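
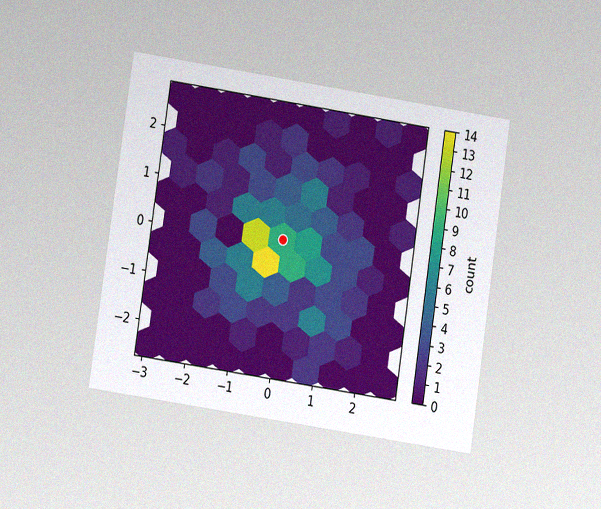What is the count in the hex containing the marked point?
The chart is tilted about 9° clockwise and viewed at a slight angle, with some photo noise. The marked hex reads 9 on the colorbar.

9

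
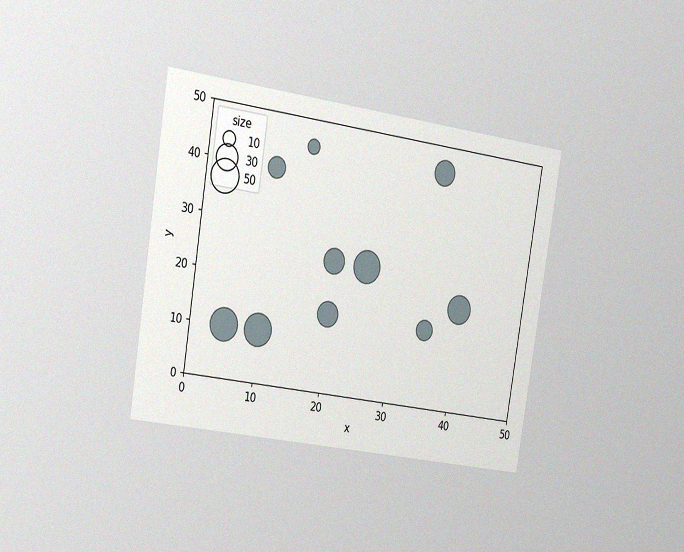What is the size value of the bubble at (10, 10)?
The chart is tilted about 9° clockwise and viewed slightly from the left, with some photo noise. Matching the bubble at (10, 10) against the size legend gives 50.

50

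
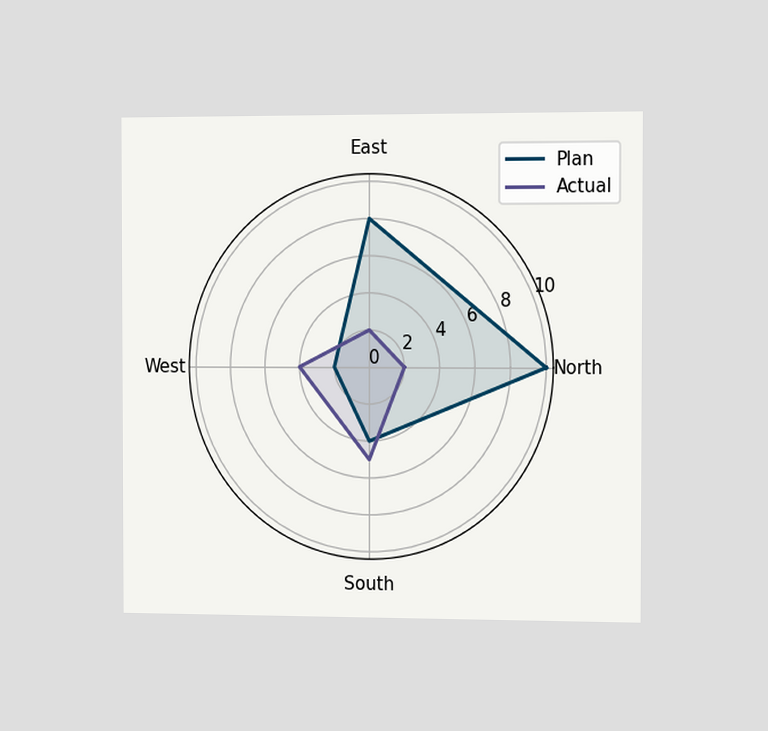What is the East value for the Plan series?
8

The chart is viewed slightly from the right. On the East axis, Plan reaches 8.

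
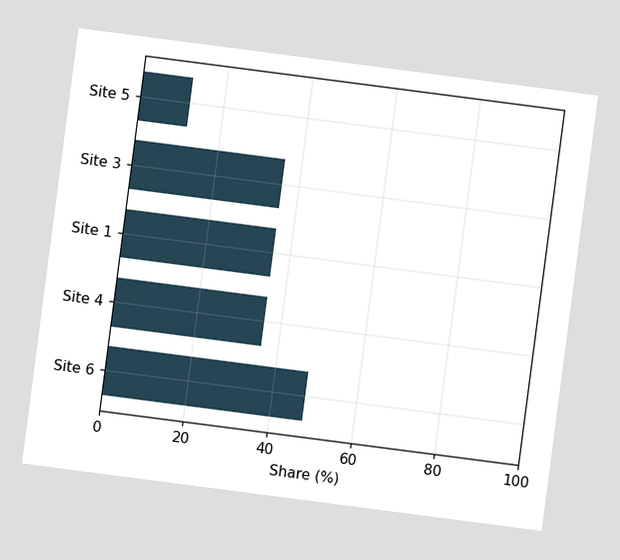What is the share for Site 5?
12%

The chart is tilted about 7° clockwise. Reading along the chart's x-axis, the Site 5 bar reaches 12%.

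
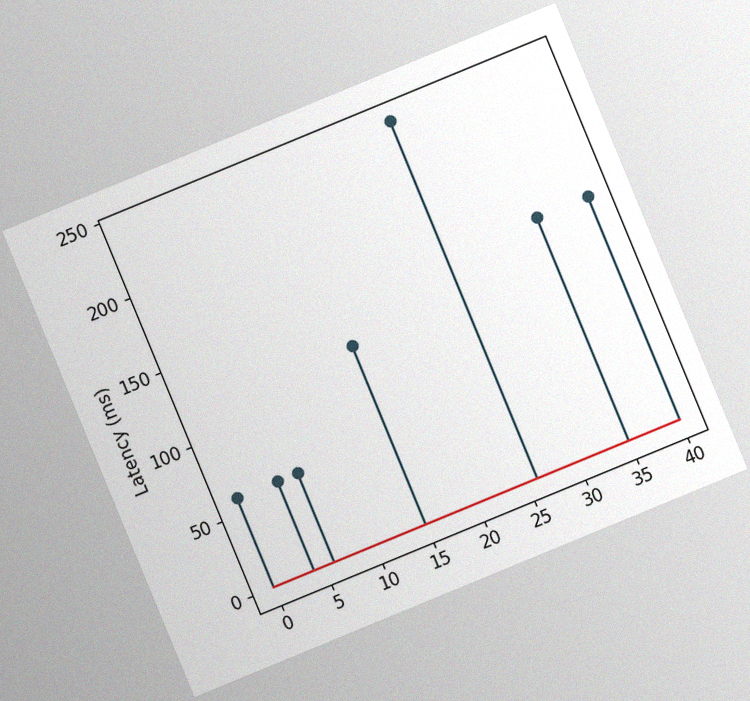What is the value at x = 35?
The chart is tilted about 22° counter-clockwise, with some photo noise. The stem at x=35 reaches 150ms.

150ms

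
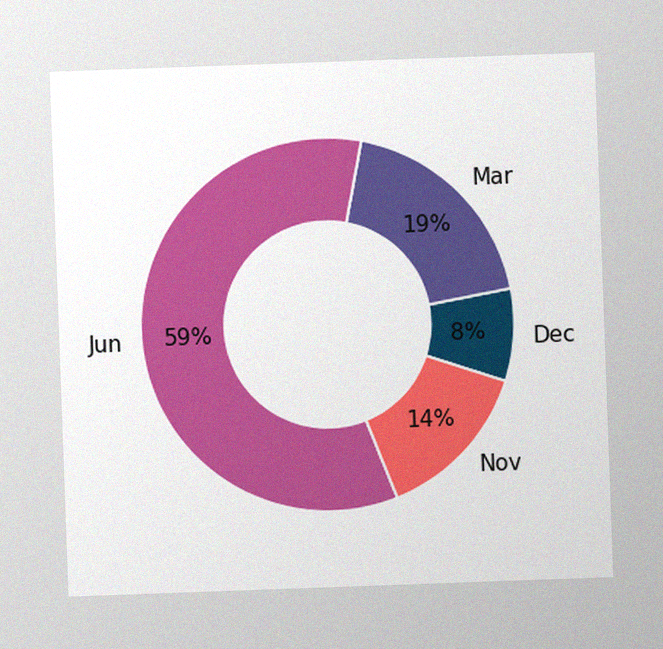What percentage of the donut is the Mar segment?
The chart is tilted about 2° counter-clockwise, with some photo noise. The Mar segment takes up 19% of the ring.

19%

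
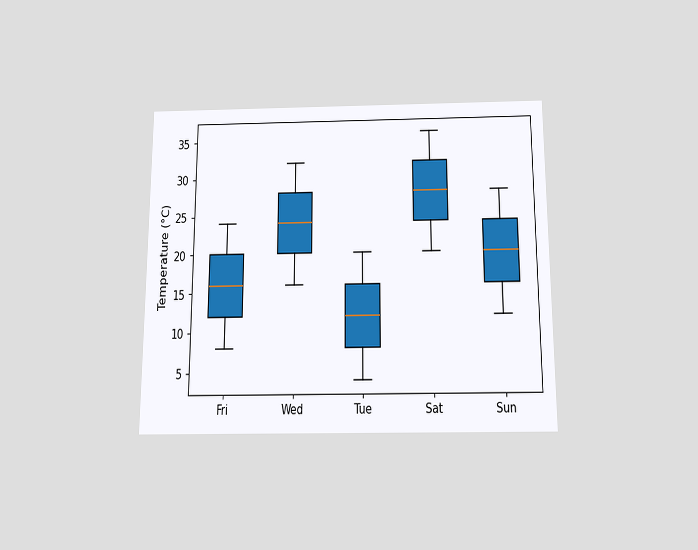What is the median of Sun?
The chart is viewed slightly from below. The median line in the Sun box sits at 20°C.

20°C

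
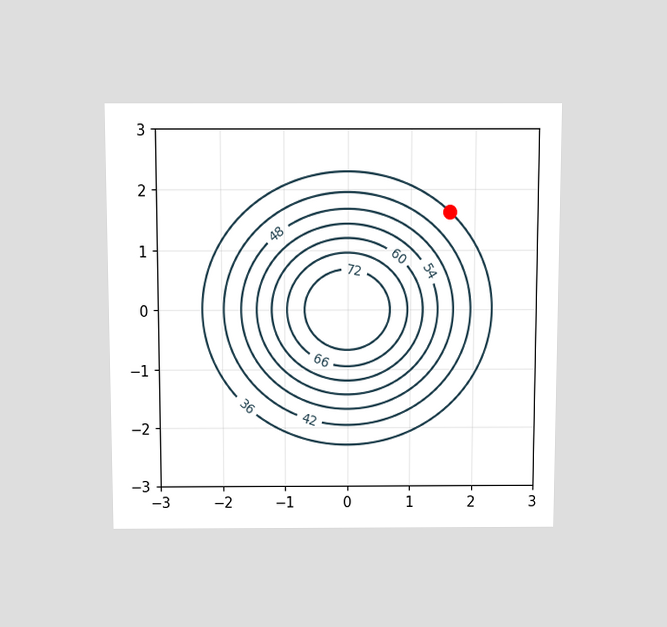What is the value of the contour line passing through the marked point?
The chart is viewed slightly from above. The marked point sits on the contour labelled 36.

36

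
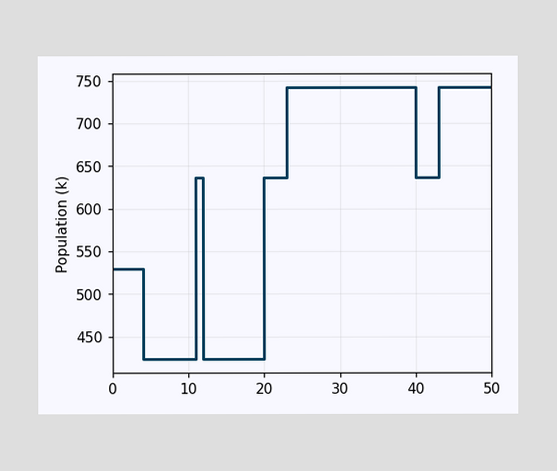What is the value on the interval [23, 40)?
On [23, 40) the step sits at 742k.

742k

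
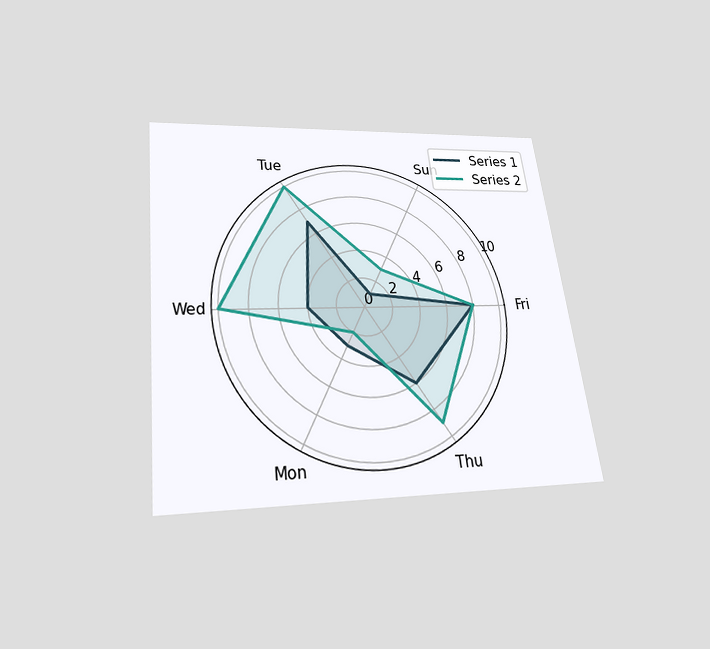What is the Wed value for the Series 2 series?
10

The chart is tilted about 7° counter-clockwise and viewed slightly from below. On the Wed axis, Series 2 reaches 10.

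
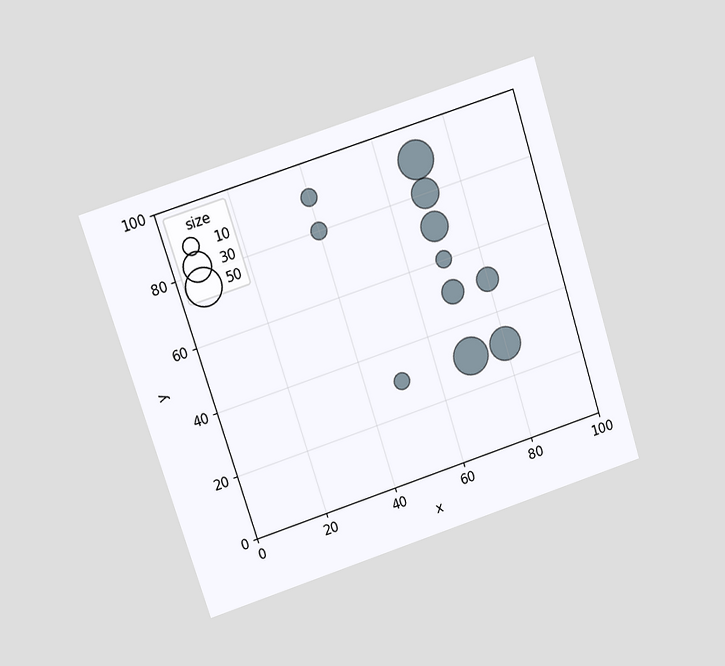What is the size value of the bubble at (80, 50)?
20

The chart is tilted about 18° counter-clockwise and viewed at a slight angle. Matching the bubble at (80, 50) against the size legend gives 20.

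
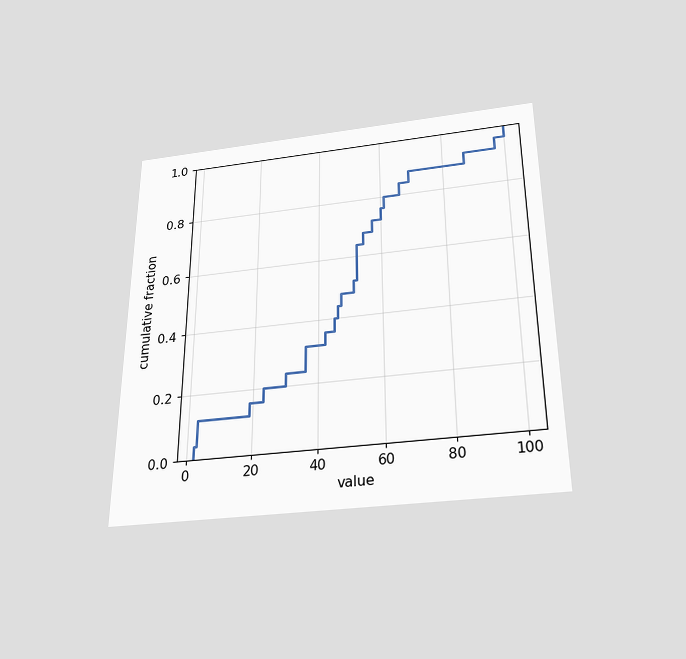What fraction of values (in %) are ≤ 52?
The chart is viewed slightly from below. At x=52 the ECDF step is at 64%.

64%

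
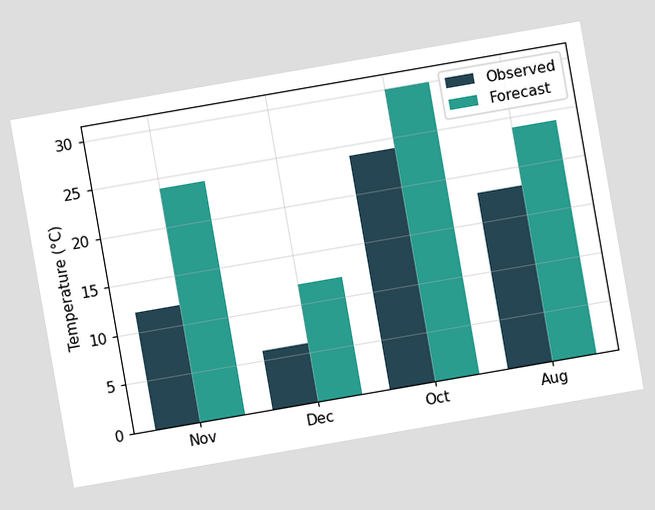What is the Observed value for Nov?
12°C

The chart is tilted about 10° counter-clockwise. The Observed bar at Nov reaches 12°C on the y-axis.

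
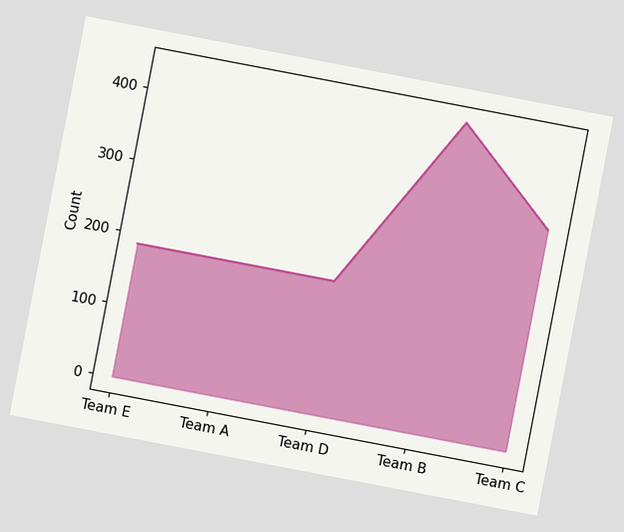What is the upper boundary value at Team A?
186

The chart is tilted about 11° clockwise. At Team A the upper boundary is at 186.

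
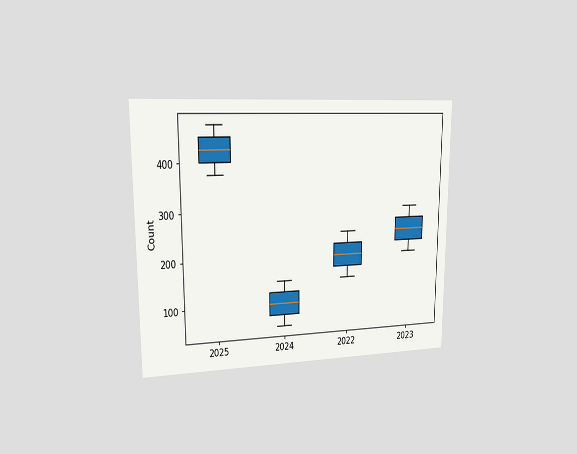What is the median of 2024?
The chart is viewed slightly from the left. The median line in the 2024 box sits at 100.

100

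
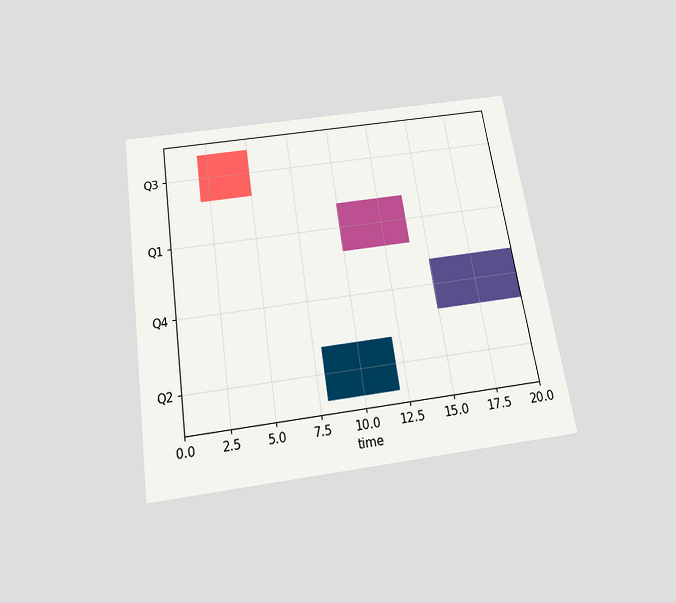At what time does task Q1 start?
10

The chart is tilted about 9° counter-clockwise and viewed slightly from below. The Q1 bar begins at t=10.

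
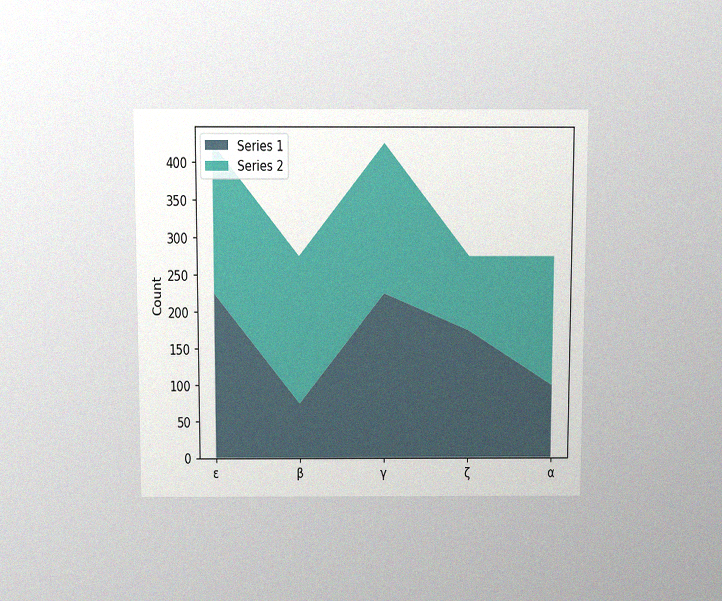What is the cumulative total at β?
The chart is viewed slightly from above, with some photo noise. The stacked total at β reaches 275.

275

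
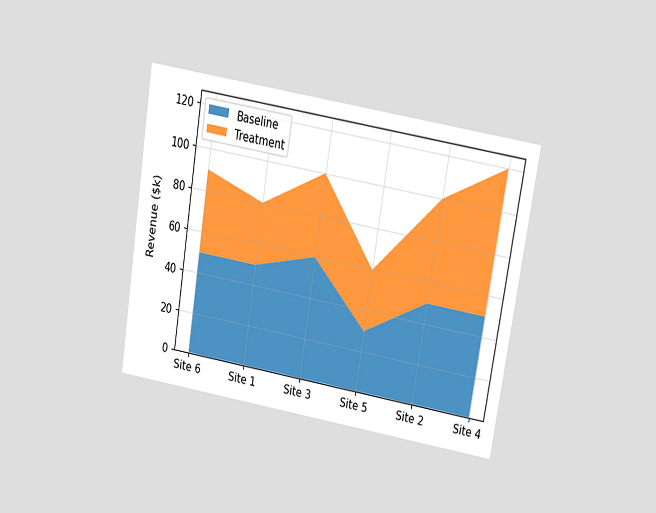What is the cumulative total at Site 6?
The chart is tilted about 9° clockwise and viewed slightly from above. The stacked total at Site 6 reaches $90k.

$90k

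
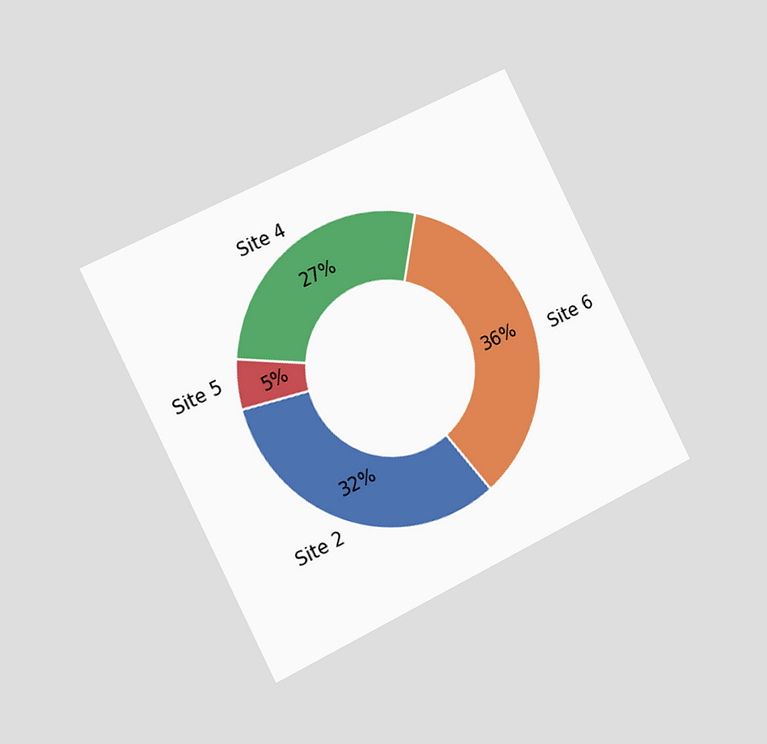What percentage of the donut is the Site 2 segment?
32%

The chart is tilted about 27° counter-clockwise and viewed slightly from the left. The Site 2 segment takes up 32% of the ring.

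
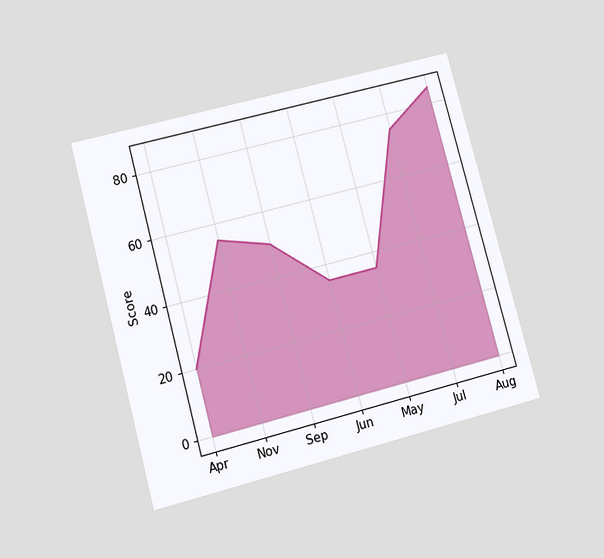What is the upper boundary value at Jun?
The chart is tilted about 15° counter-clockwise and viewed slightly from below. At Jun the upper boundary is at 35.

35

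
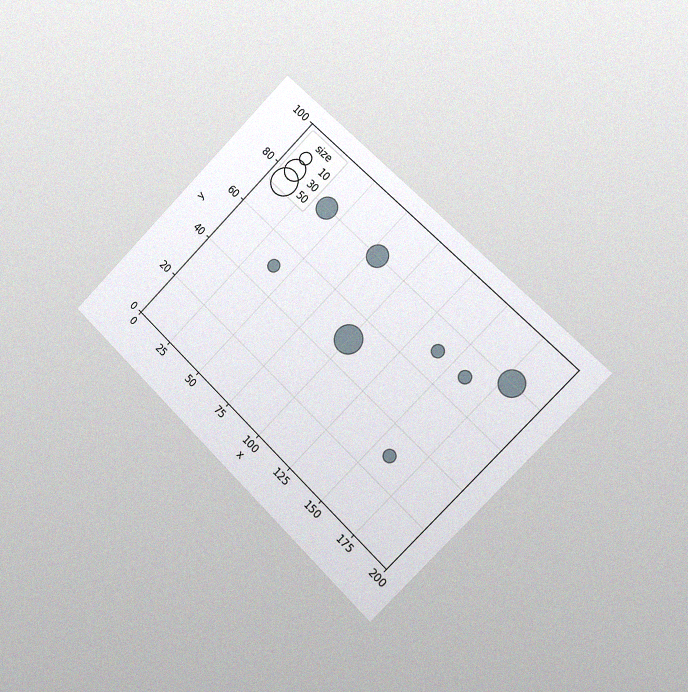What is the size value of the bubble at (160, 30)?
The chart is tilted about 45° clockwise and viewed slightly from the right, with some photo noise. Matching the bubble at (160, 30) against the size legend gives 10.

10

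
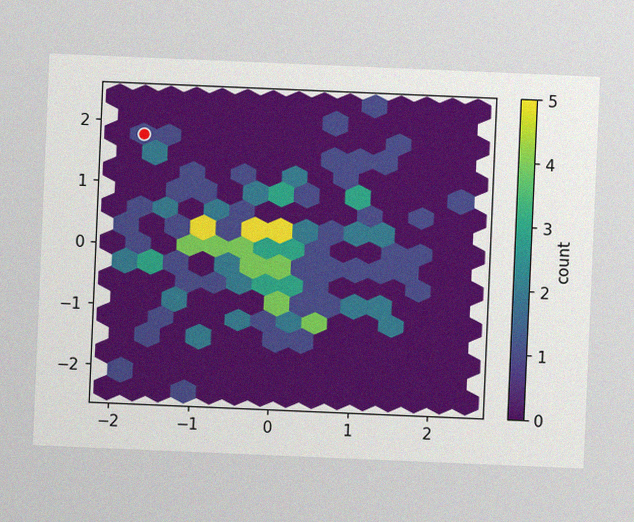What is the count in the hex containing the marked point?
The chart is tilted about 2° clockwise, with some photo noise. The marked hex reads 1 on the colorbar.

1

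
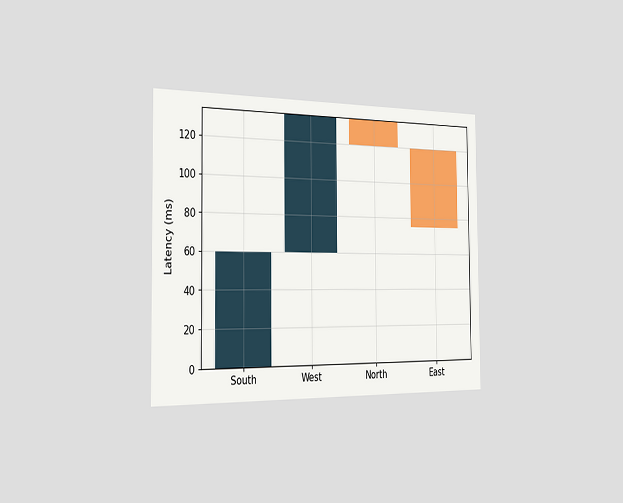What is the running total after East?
75ms

The chart is viewed slightly from the left. After East the running total reaches 75ms.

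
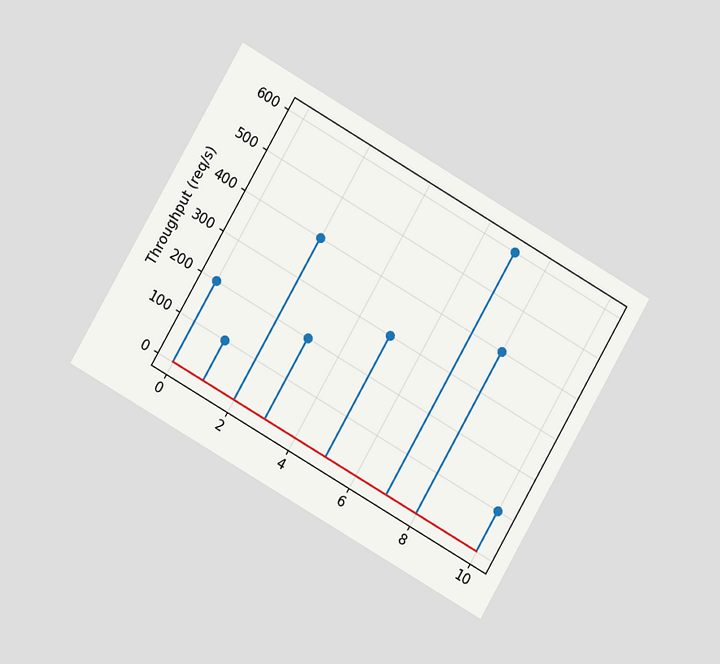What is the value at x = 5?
300req/s

The chart is tilted about 30° clockwise and viewed at a slight angle. The stem at x=5 reaches 300req/s.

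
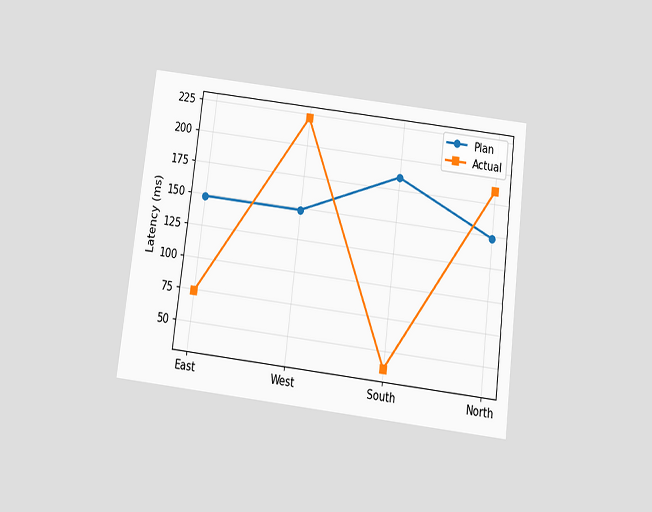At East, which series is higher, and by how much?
Plan, by 74ms

The chart is tilted about 7° clockwise and viewed slightly from below. At East, Plan sits above the other line by 74ms.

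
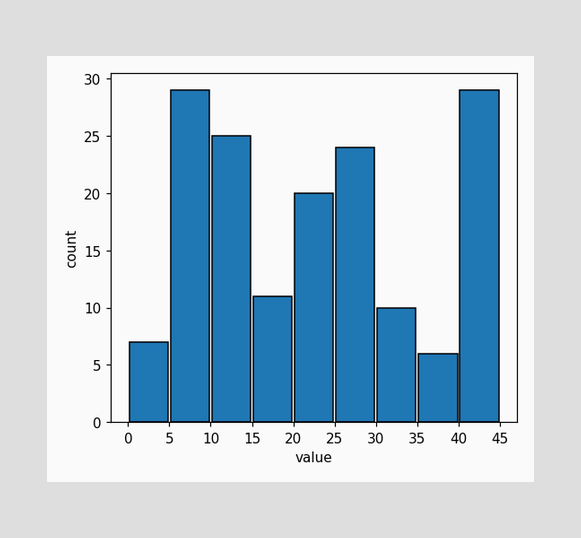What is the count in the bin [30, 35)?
The [30, 35) bin has height 10.

10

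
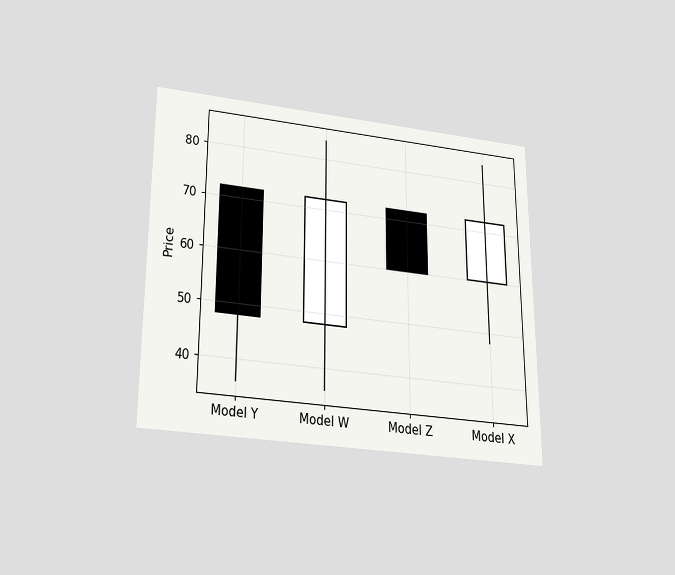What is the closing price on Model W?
72

The chart is viewed slightly from below. The Model W candle closes at 72.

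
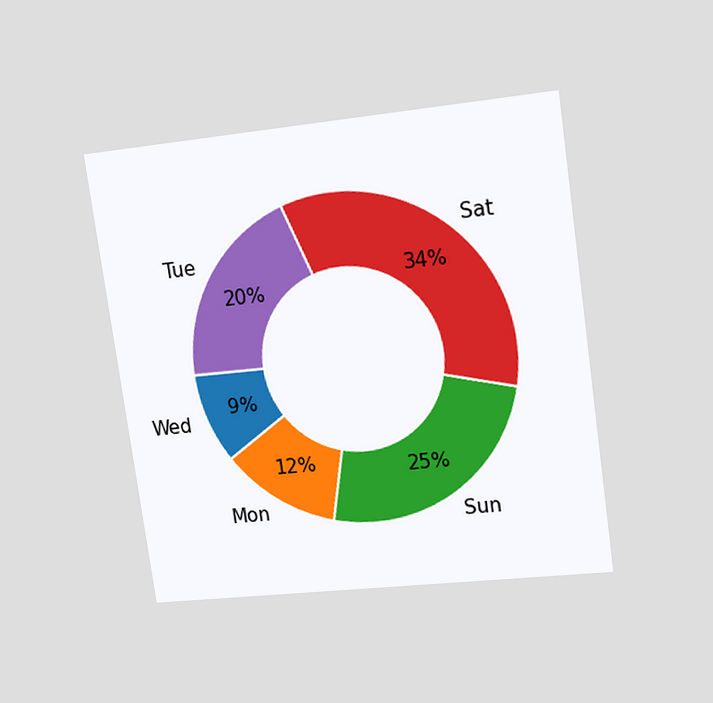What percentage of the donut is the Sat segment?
34%

The chart is tilted about 8° counter-clockwise and viewed at a slight angle. The Sat segment takes up 34% of the ring.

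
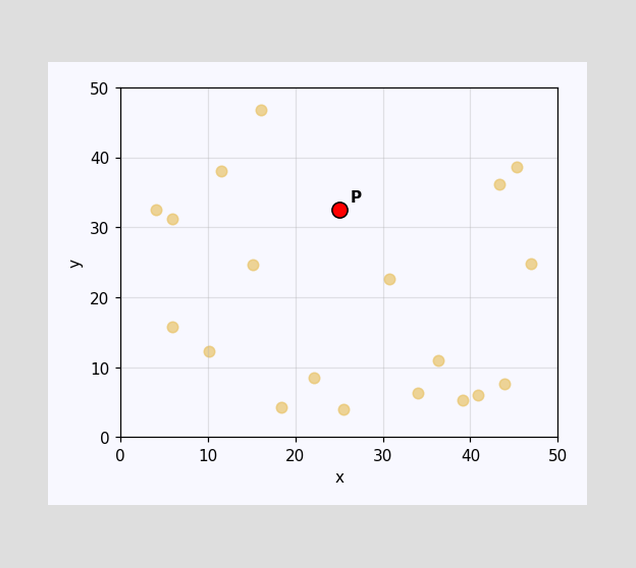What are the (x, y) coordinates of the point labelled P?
Following the gridlines from P to each axis, P sits at (25, 32.5).

(25, 32.5)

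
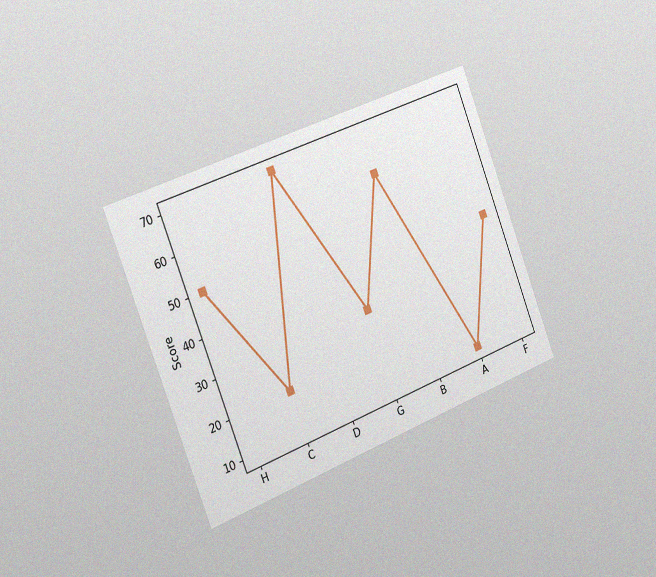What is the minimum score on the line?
10

The chart is tilted about 21° counter-clockwise and viewed slightly from the left, with some photo noise. The lowest point is at A, and reading across to the y-axis gives 10.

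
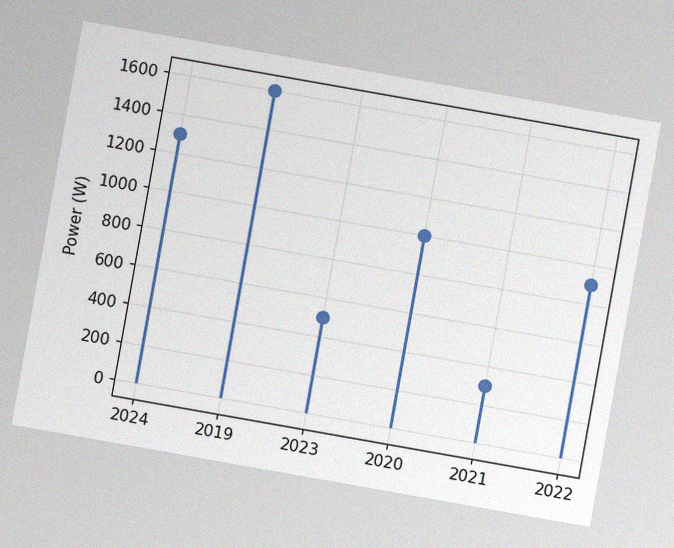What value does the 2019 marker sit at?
1600W

The chart is tilted about 10° clockwise, with some photo noise. The 2019 marker sits at 1600W.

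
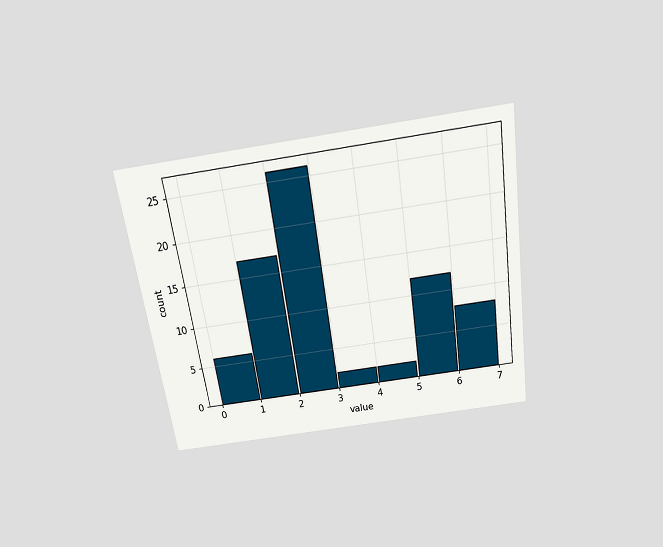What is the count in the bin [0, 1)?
The chart is tilted about 8° counter-clockwise and viewed slightly from above. The [0, 1) bin has height 6.

6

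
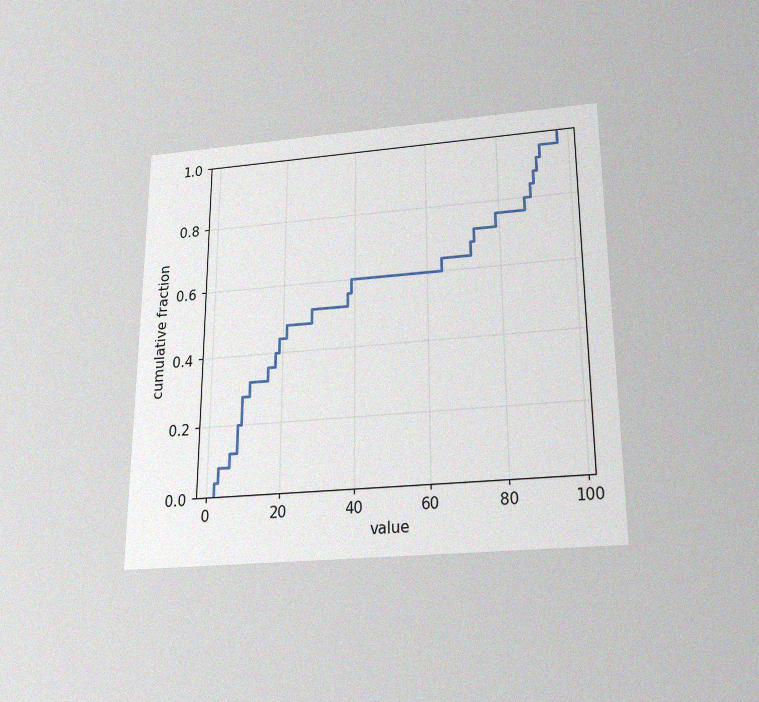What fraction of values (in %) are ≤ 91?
The chart is viewed slightly from below, with some photo noise. At x=91 the ECDF step is at 92%.

92%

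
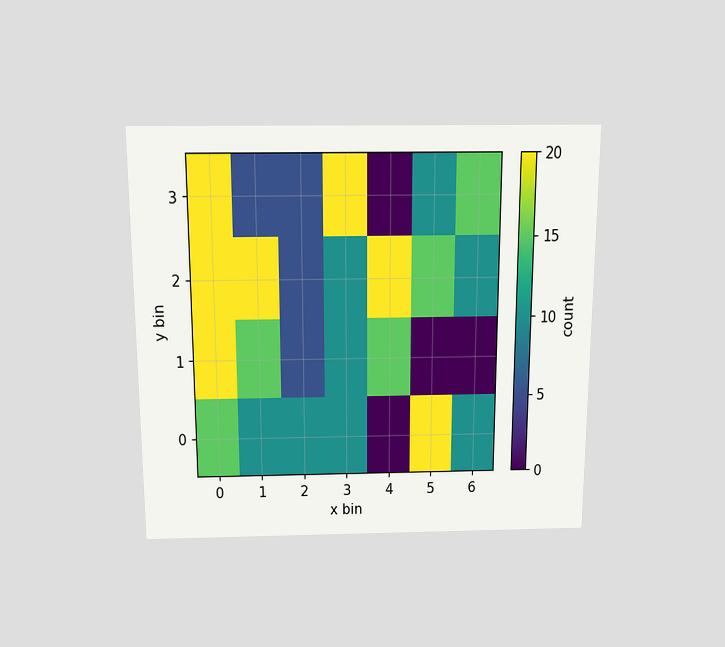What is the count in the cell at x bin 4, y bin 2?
The chart is viewed slightly from above. Matching the cell (4, 2) against the colorbar gives 20.

20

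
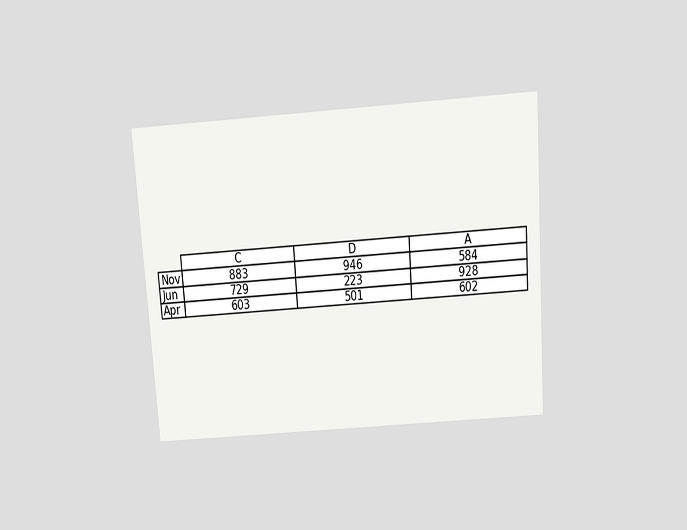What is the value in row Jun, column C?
729

The chart is tilted about 4° counter-clockwise and viewed slightly from above. The (Jun, C) cell reads 729.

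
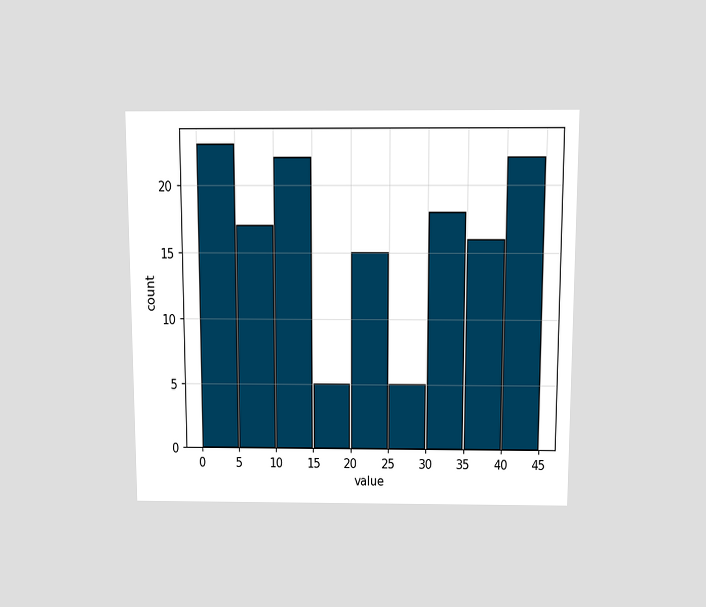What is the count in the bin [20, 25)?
15

The chart is viewed slightly from above. The [20, 25) bin has height 15.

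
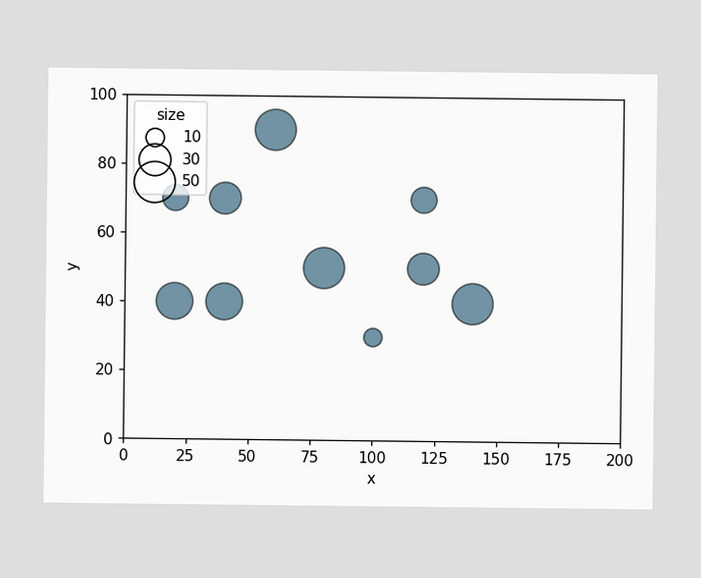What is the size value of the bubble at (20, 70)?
20

Matching the bubble at (20, 70) against the size legend gives 20.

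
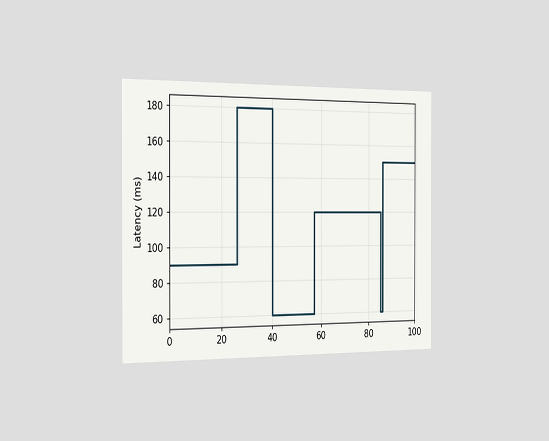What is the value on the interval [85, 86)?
60ms

The chart is viewed slightly from the left. On [85, 86) the step sits at 60ms.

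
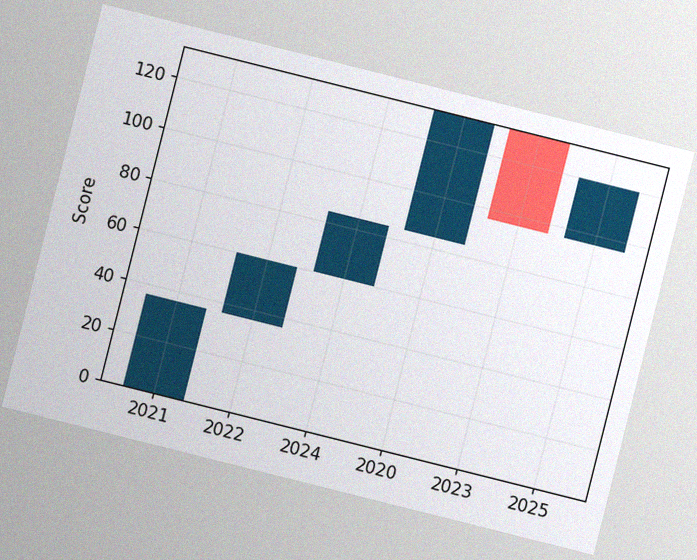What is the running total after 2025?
The chart is tilted about 14° clockwise, with some photo noise. After 2025 the running total reaches 120.

120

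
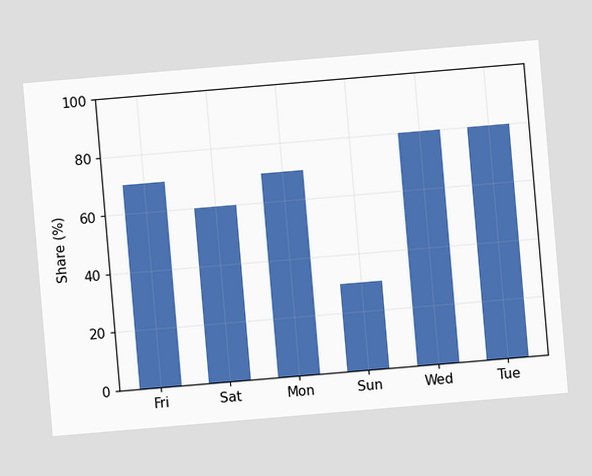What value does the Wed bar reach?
The chart is tilted about 5° counter-clockwise. Reading along the chart's y-axis, the Wed bar reaches 80%.

80%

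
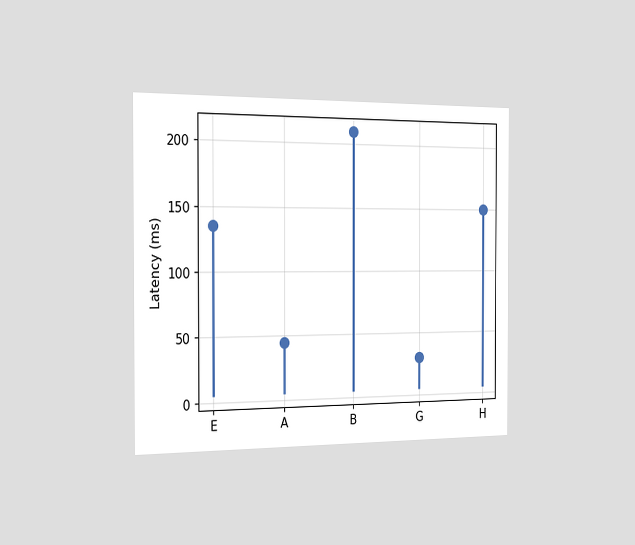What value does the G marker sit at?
30ms

The chart is viewed slightly from the left. The G marker sits at 30ms.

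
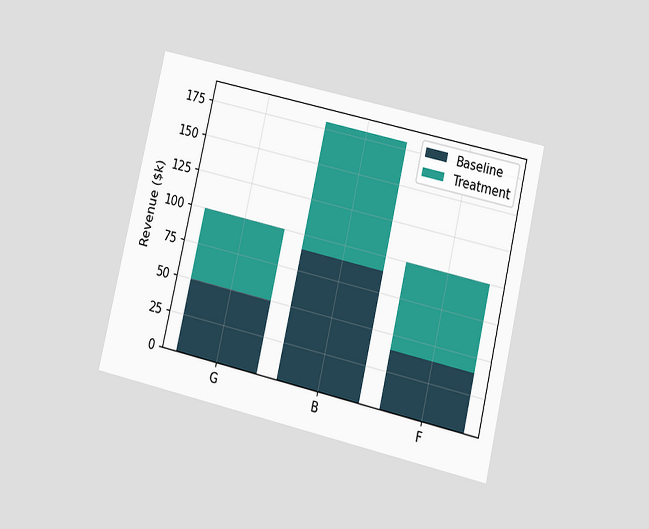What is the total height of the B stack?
The chart is tilted about 13° clockwise and viewed at a slight angle. The B stack's top reaches $180k on the y-axis.

$180k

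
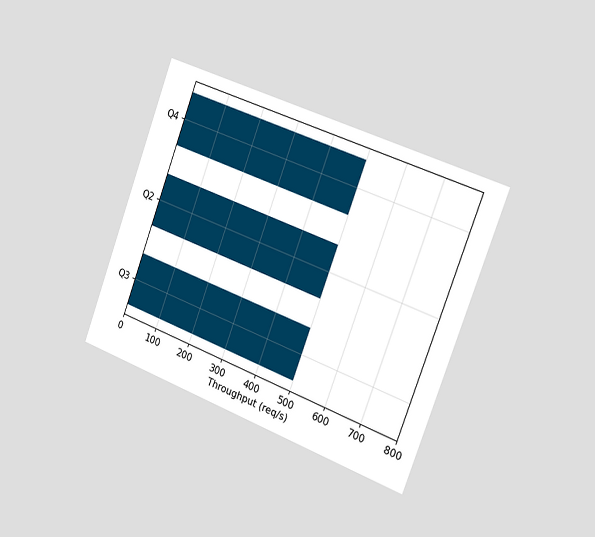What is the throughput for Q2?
The chart is tilted about 20° clockwise and viewed slightly from the right. Reading along the chart's x-axis, the Q2 bar reaches 500req/s.

500req/s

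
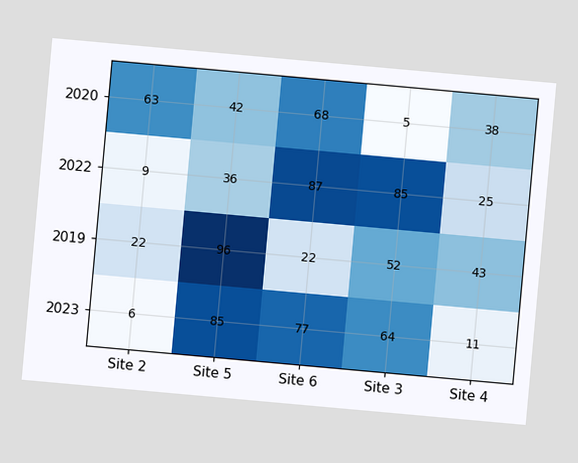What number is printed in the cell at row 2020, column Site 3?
5

The chart is tilted about 5° clockwise. The (2020, Site 3) cell reads 5.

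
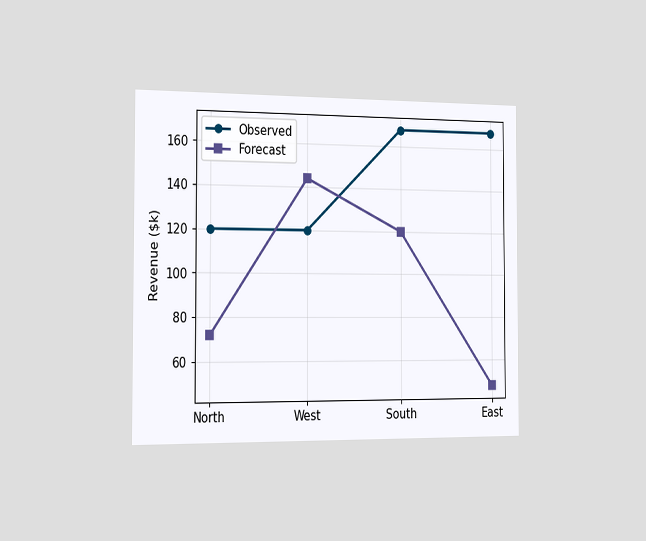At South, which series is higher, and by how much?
Observed, by $48k

The chart is viewed slightly from the left. At South, Observed sits above the other line by $48k.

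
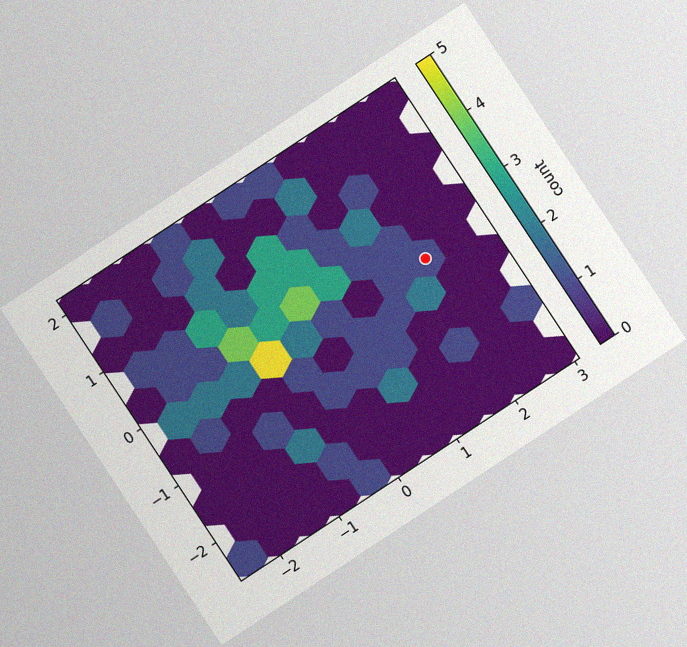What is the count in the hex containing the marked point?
1

The chart is tilted about 33° counter-clockwise, with some photo noise. The marked hex reads 1 on the colorbar.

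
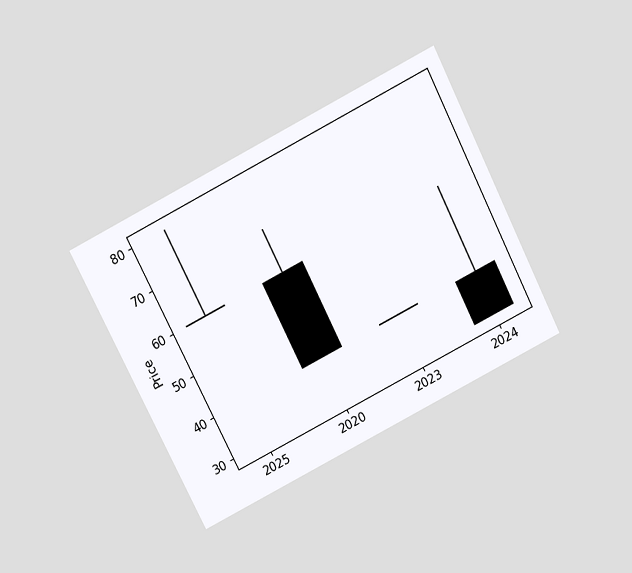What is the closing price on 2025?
The chart is tilted about 27° counter-clockwise and viewed slightly from above. The 2025 candle closes at 60.

60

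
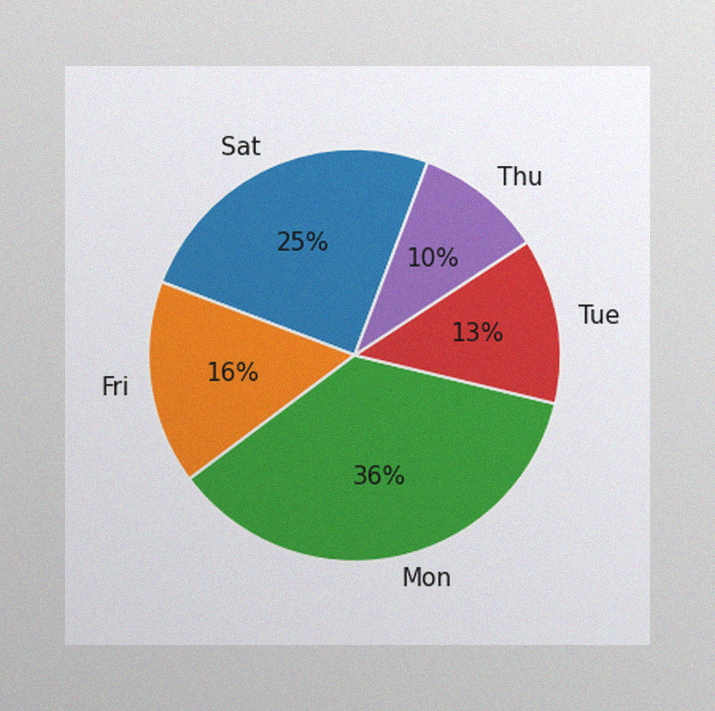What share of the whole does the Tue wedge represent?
13%

The image has some photo noise and uneven lighting. The Tue slice takes up 13% of the pie.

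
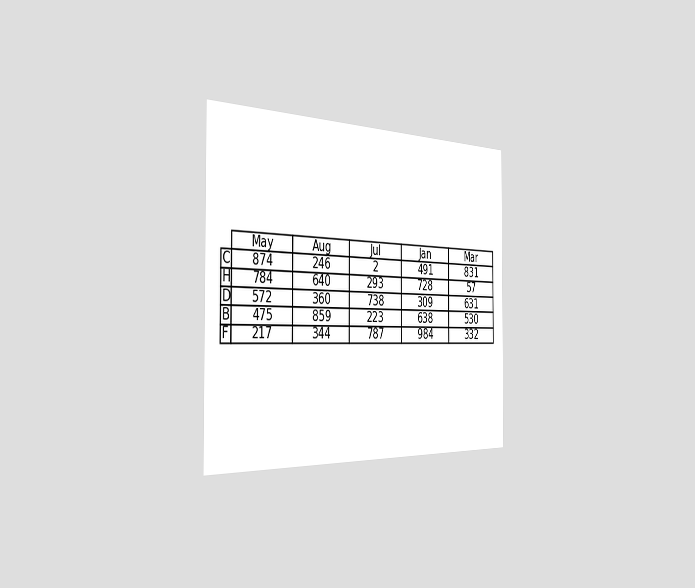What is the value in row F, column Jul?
787

The chart is viewed slightly from the left. The (F, Jul) cell reads 787.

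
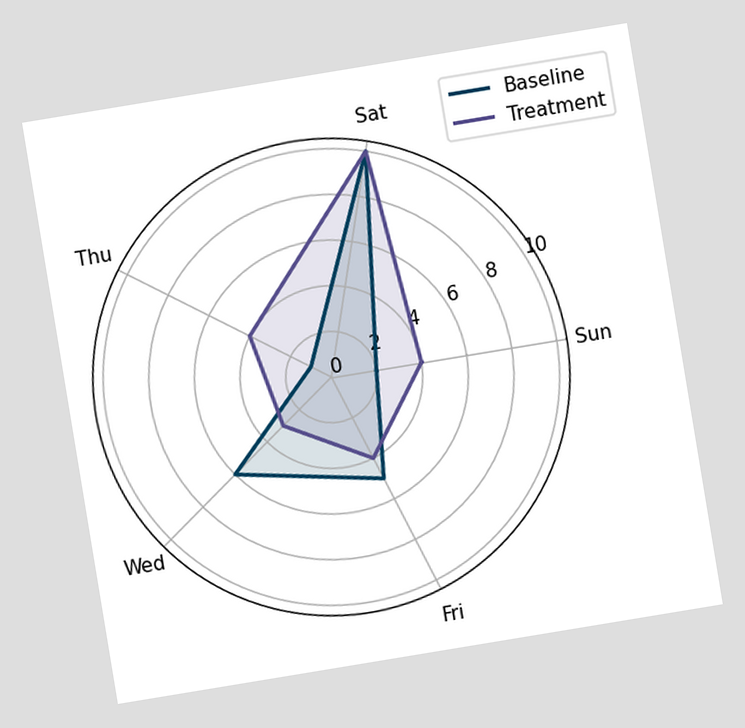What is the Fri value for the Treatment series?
The chart is tilted about 9° counter-clockwise. On the Fri axis, Treatment reaches 4.

4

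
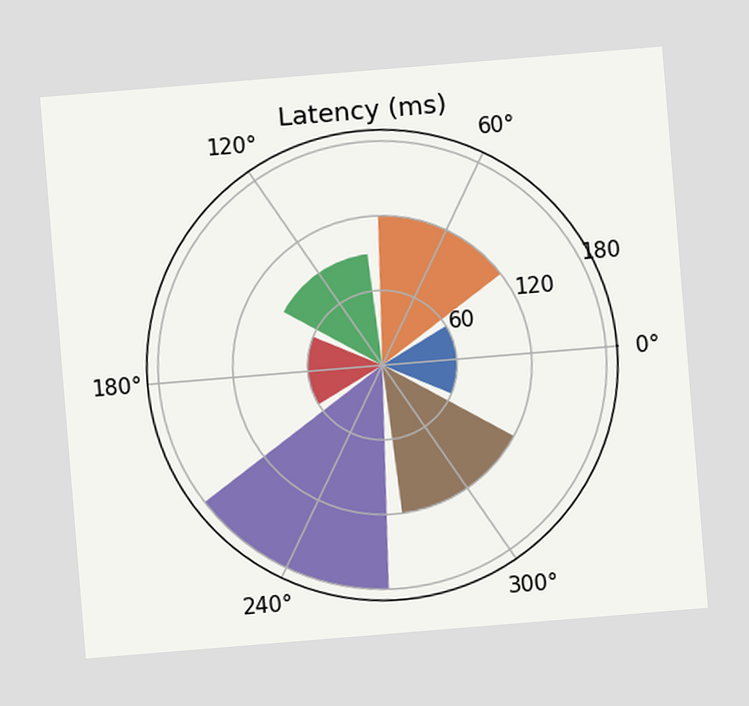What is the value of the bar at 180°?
The chart is tilted about 5° counter-clockwise. The bar at 180° reaches 60ms on the radial axis.

60ms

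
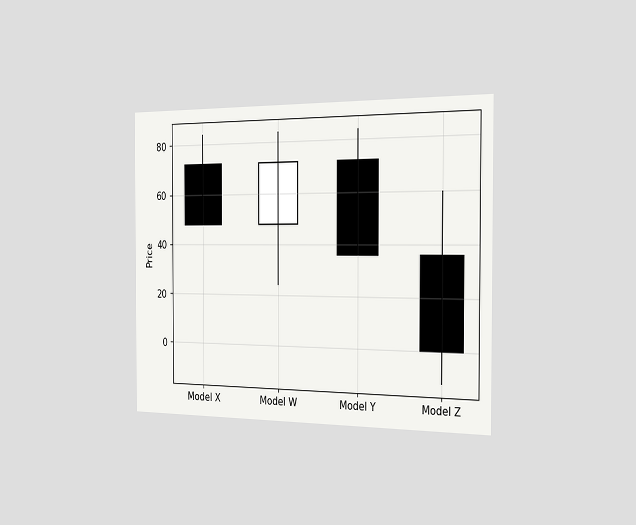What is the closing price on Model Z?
The chart is viewed slightly from the right. The Model Z candle closes at 0.

0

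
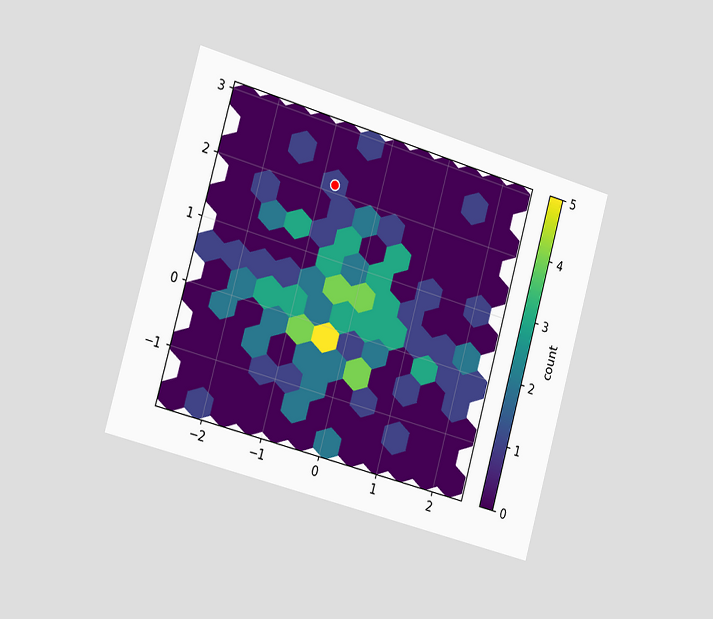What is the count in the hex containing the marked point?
1

The chart is tilted about 16° clockwise and viewed slightly from the left. The marked hex reads 1 on the colorbar.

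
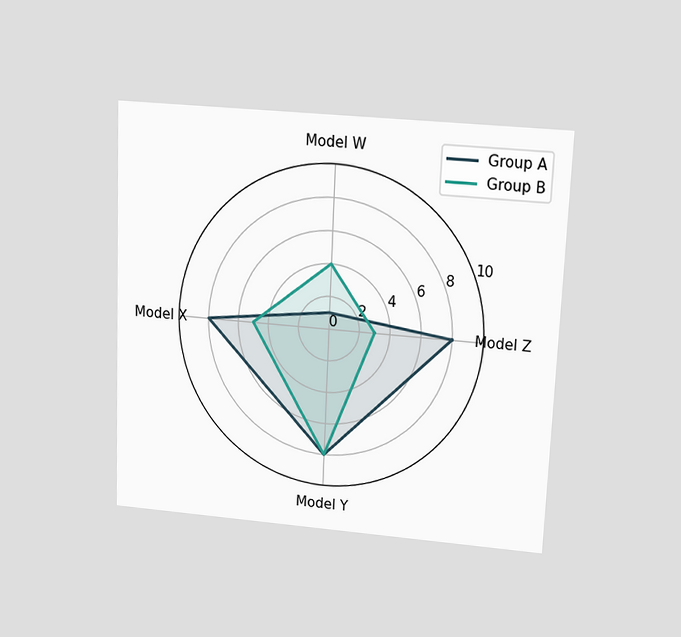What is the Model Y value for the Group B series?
8

The chart is tilted about 2° clockwise and viewed slightly from above. On the Model Y axis, Group B reaches 8.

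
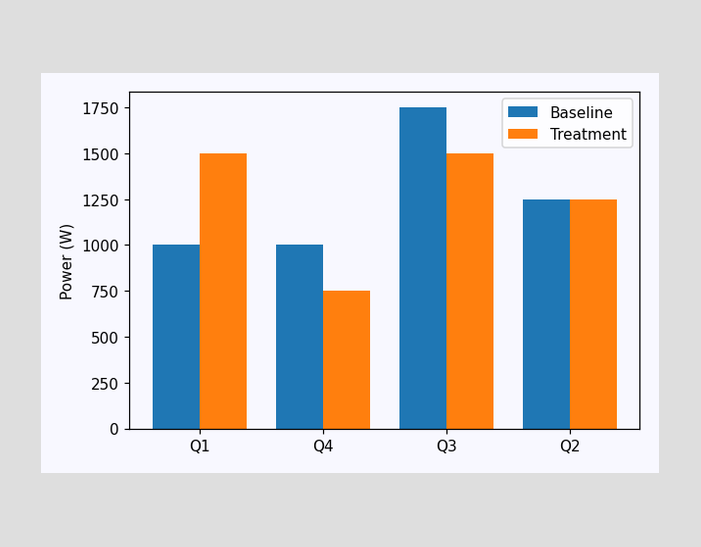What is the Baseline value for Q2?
The Baseline bar at Q2 reaches 1250W on the y-axis.

1250W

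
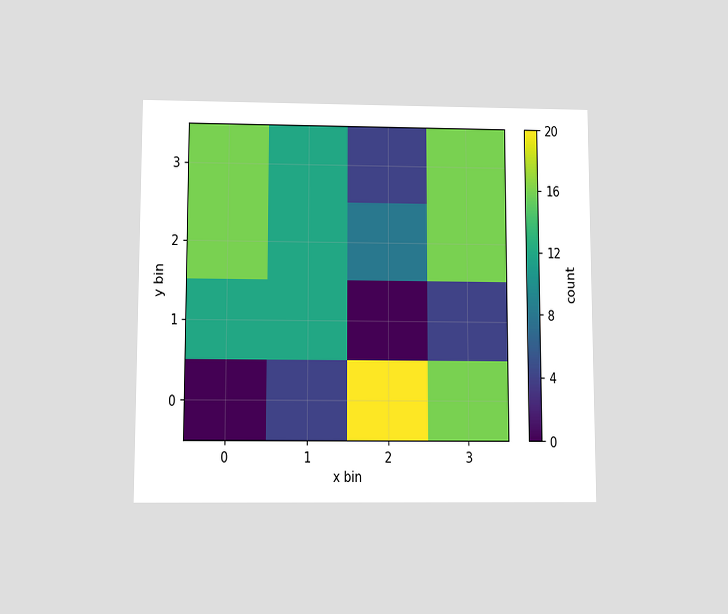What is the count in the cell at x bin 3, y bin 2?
16

The chart is viewed slightly from below. Matching the cell (3, 2) against the colorbar gives 16.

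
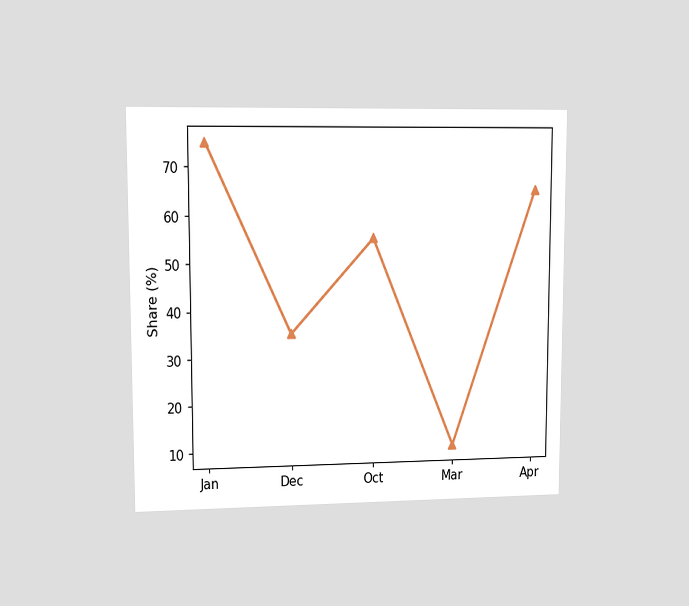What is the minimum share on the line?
The chart is viewed at a slight angle. The lowest point is at Mar, and reading across to the y-axis gives 10%.

10%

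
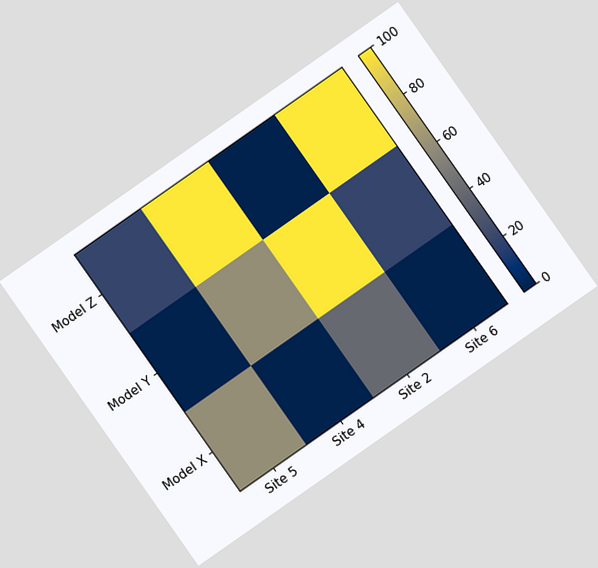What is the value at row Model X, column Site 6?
The chart is tilted about 35° counter-clockwise. Matching cell (Model X, Site 6) against the colorbar gives 0.

0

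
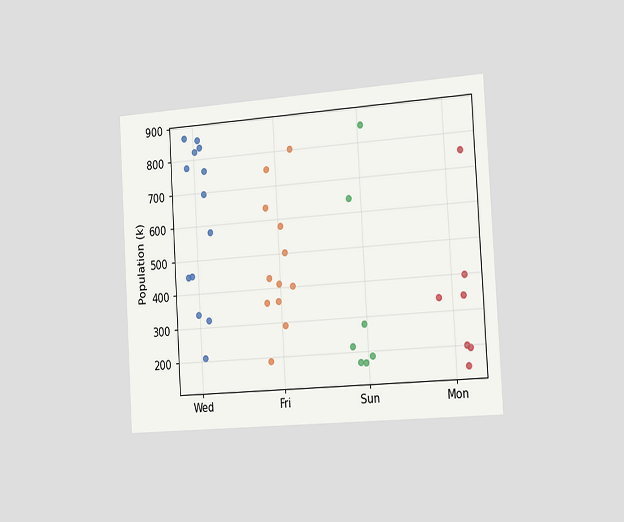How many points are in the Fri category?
12

The chart is tilted about 3° counter-clockwise and viewed slightly from the right. Counting the markers in the Fri column gives 12.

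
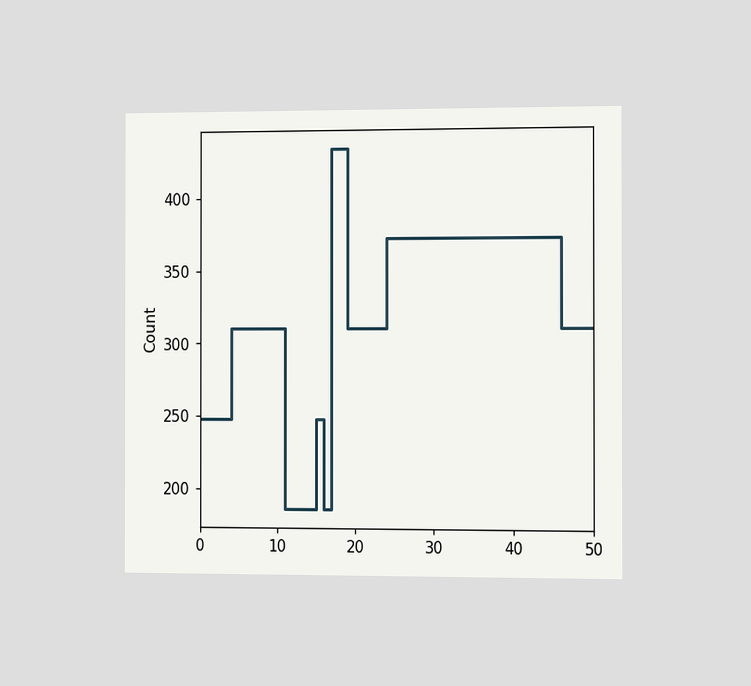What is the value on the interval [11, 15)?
The chart is viewed slightly from the right. On [11, 15) the step sits at 186.

186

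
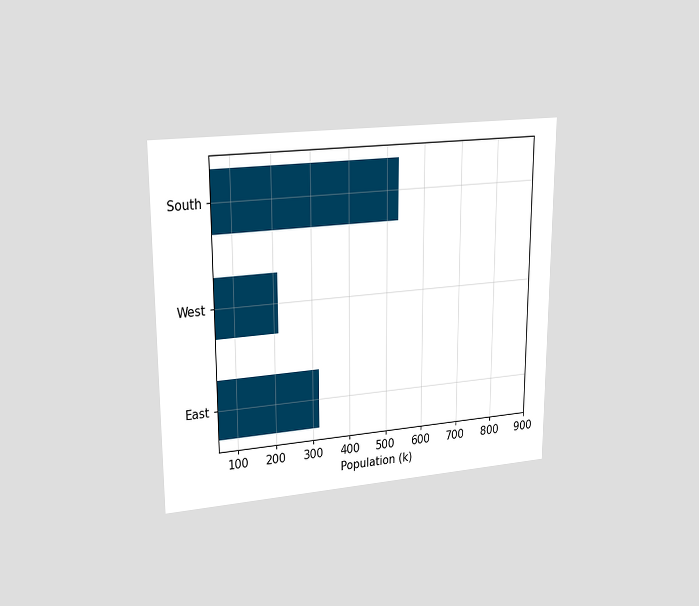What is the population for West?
212k

The chart is viewed at a slight angle. Reading along the chart's x-axis, the West bar reaches 212k.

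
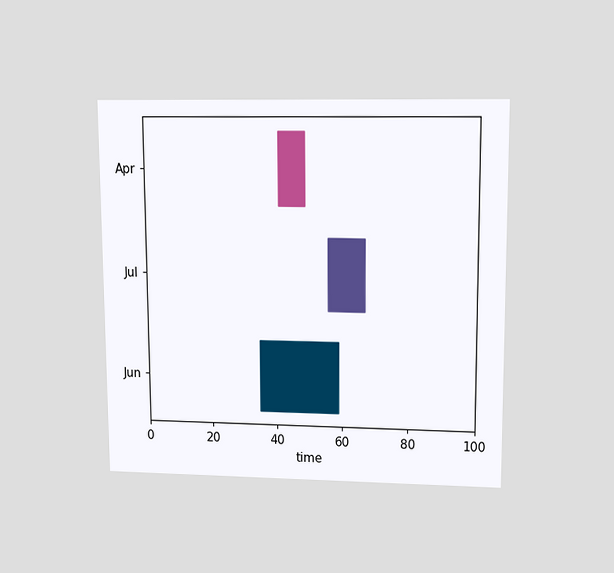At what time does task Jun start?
The chart is viewed at a slight angle. The Jun bar begins at t=35.

35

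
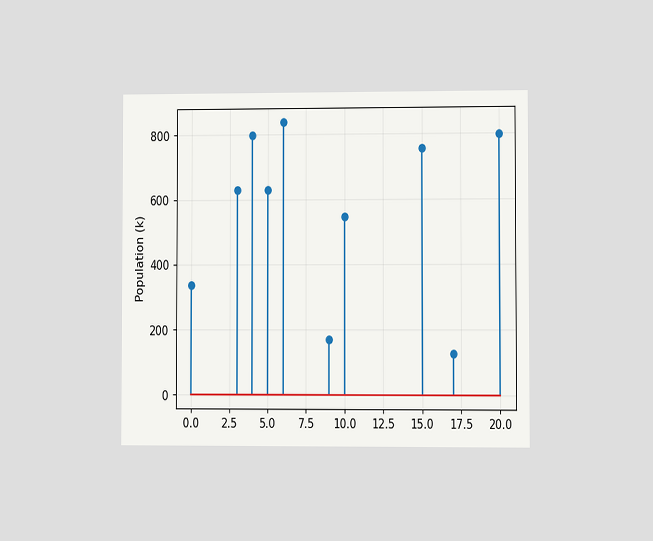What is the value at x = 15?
The chart is viewed at a slight angle. The stem at x=15 reaches 756k.

756k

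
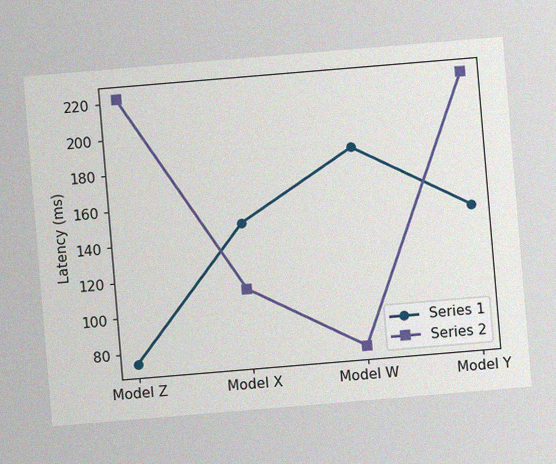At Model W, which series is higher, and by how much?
The chart is tilted about 5° counter-clockwise, with some photo noise. At Model W, Series 1 sits above the other line by 111ms.

Series 1, by 111ms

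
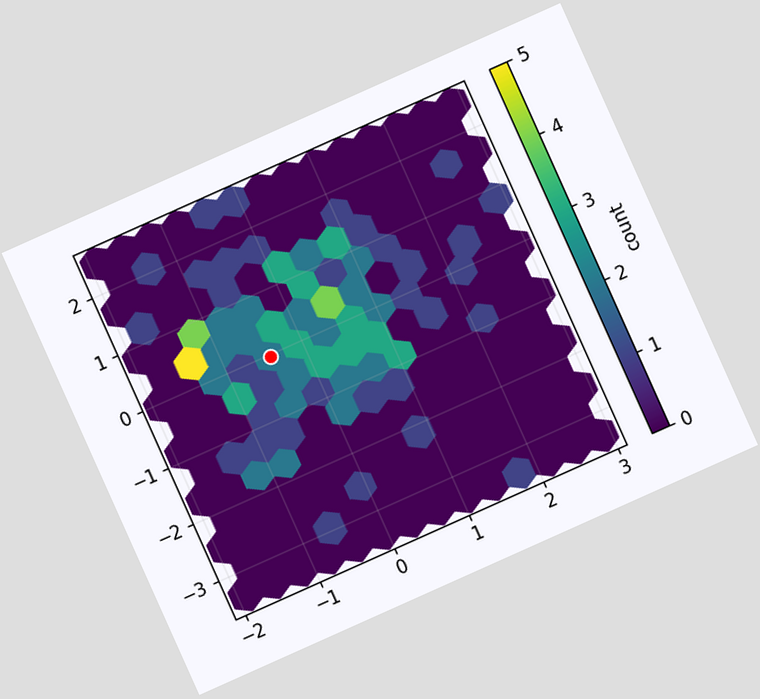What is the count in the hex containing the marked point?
The chart is tilted about 24° counter-clockwise. The marked hex reads 2 on the colorbar.

2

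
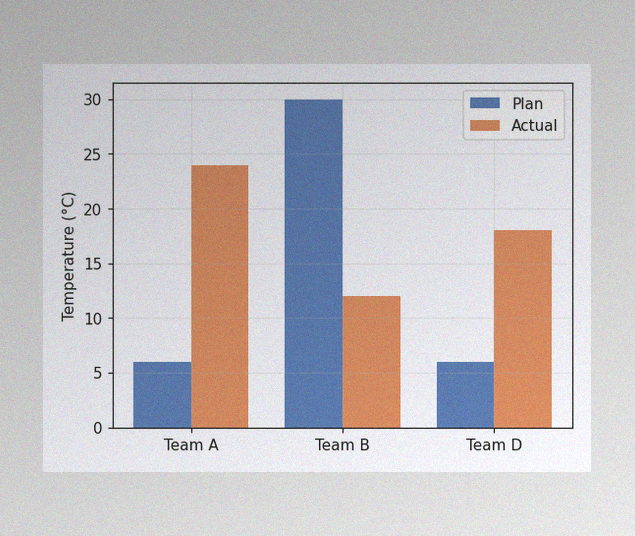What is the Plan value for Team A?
6°C

The image has some photo noise and uneven lighting. The Plan bar at Team A reaches 6°C on the y-axis.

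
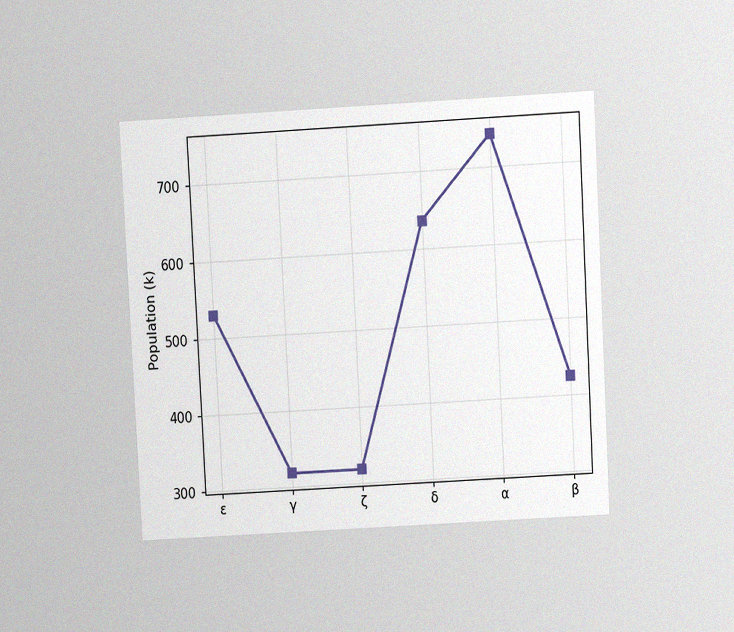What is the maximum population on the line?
742k

The chart is tilted about 3° counter-clockwise and viewed at a slight angle, with some photo noise. The highest point is at α, and reading across to the y-axis gives 742k.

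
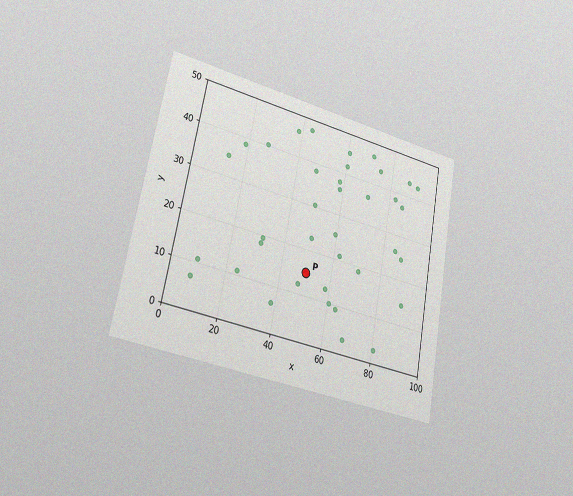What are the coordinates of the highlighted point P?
(50, 15)

The chart is tilted about 10° clockwise and viewed slightly from the left, with some photo noise. Following the gridlines from P to each axis, P sits at (50, 15).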